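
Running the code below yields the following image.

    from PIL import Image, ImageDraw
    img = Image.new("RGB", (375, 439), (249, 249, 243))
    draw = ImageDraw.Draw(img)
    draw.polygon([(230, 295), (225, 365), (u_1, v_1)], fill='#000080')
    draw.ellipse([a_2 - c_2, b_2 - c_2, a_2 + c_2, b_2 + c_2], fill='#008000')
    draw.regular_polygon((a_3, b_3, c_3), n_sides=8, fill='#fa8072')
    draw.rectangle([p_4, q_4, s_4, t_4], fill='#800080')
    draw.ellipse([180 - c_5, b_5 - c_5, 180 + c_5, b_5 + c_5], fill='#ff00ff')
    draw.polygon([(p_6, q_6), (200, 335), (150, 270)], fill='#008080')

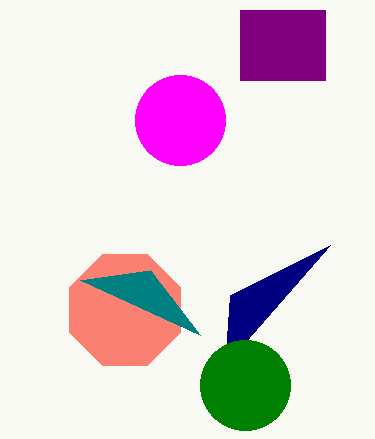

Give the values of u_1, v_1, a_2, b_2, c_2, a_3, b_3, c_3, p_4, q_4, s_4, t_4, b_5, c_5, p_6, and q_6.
u_1 = 330, v_1 = 245, a_2 = 245, b_2 = 385, c_2 = 45, a_3 = 125, b_3 = 310, c_3 = 60, p_4 = 240, q_4 = 10, s_4 = 325, t_4 = 80, b_5 = 120, c_5 = 45, p_6 = 80, q_6 = 280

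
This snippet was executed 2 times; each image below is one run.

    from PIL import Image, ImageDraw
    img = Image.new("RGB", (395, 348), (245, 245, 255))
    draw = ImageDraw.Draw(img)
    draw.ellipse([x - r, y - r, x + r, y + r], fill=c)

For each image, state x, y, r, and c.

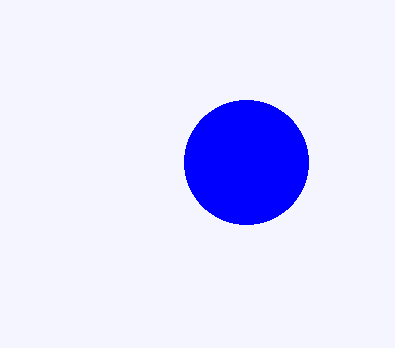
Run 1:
x = 246; y = 162; r = 62; c = 'blue'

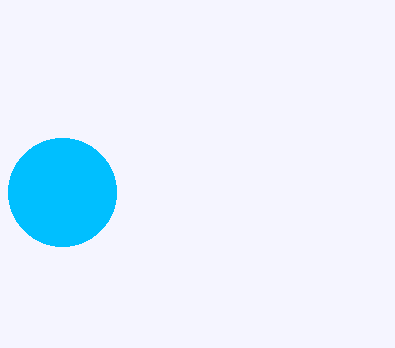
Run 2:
x = 62; y = 192; r = 54; c = 'deepskyblue'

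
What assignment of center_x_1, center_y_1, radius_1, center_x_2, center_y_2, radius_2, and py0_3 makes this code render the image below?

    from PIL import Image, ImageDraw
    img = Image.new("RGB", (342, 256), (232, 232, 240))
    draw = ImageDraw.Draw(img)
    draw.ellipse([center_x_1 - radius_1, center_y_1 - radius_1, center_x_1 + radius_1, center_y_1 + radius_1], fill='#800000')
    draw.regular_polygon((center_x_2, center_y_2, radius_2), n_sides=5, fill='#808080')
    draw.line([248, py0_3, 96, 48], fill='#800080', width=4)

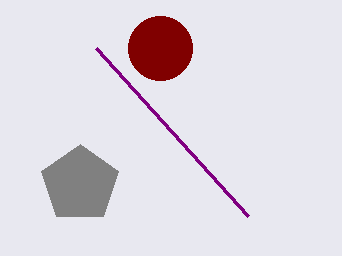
center_x_1 = 160
center_y_1 = 48
radius_1 = 32
center_x_2 = 80
center_y_2 = 184
radius_2 = 40
py0_3 = 216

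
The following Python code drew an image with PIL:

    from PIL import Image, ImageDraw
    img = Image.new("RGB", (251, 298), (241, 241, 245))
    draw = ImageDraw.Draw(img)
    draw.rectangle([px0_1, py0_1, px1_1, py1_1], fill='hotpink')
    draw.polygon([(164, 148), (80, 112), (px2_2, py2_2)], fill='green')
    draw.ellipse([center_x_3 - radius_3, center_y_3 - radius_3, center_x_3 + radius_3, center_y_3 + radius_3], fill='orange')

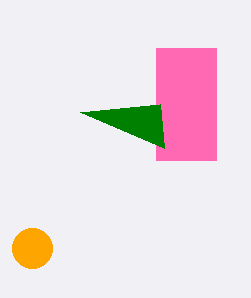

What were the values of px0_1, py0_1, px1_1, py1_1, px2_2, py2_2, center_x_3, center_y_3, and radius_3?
px0_1 = 156, py0_1 = 48, px1_1 = 216, py1_1 = 160, px2_2 = 160, py2_2 = 104, center_x_3 = 32, center_y_3 = 248, radius_3 = 20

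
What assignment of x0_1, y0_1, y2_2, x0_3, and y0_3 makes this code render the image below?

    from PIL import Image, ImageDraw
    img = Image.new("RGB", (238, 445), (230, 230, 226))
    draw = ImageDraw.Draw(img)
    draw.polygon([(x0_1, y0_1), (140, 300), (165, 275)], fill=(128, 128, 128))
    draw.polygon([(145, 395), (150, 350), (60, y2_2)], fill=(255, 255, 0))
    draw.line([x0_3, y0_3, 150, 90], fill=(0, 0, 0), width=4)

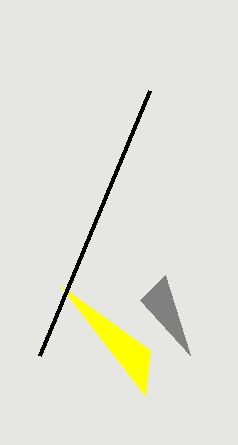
x0_1 = 190, y0_1 = 355, y2_2 = 285, x0_3 = 40, y0_3 = 355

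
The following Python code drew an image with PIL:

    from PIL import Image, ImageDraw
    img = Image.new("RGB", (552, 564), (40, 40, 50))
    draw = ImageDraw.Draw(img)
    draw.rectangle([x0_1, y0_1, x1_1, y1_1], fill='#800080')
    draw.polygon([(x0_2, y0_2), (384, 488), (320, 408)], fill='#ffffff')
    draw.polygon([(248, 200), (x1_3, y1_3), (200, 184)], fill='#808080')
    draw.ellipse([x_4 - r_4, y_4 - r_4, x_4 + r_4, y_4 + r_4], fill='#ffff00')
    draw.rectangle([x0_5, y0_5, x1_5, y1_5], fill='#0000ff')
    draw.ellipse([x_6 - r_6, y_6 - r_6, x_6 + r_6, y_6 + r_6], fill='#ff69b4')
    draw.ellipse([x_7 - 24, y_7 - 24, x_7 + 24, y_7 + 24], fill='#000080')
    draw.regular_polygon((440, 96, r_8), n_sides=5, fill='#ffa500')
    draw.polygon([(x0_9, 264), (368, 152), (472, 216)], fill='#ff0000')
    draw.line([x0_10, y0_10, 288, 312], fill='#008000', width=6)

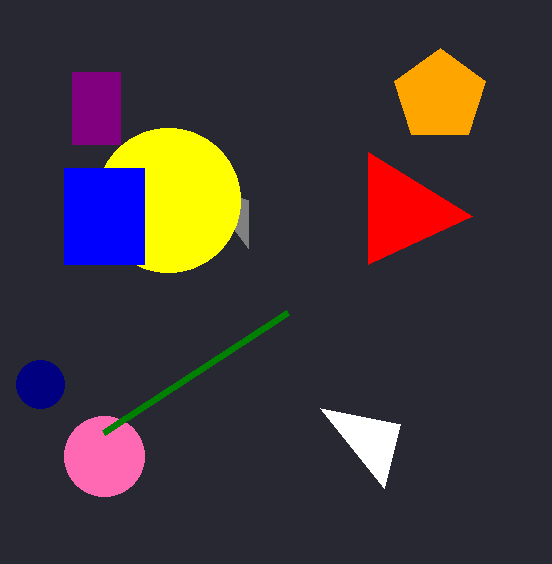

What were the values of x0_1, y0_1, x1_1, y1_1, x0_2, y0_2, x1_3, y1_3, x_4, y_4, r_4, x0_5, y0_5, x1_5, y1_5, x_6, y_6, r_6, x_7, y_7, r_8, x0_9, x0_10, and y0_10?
x0_1 = 72; y0_1 = 72; x1_1 = 120; y1_1 = 144; x0_2 = 400; y0_2 = 424; x1_3 = 248; y1_3 = 248; x_4 = 168; y_4 = 200; r_4 = 72; x0_5 = 64; y0_5 = 168; x1_5 = 144; y1_5 = 264; x_6 = 104; y_6 = 456; r_6 = 40; x_7 = 40; y_7 = 384; r_8 = 48; x0_9 = 368; x0_10 = 104; y0_10 = 432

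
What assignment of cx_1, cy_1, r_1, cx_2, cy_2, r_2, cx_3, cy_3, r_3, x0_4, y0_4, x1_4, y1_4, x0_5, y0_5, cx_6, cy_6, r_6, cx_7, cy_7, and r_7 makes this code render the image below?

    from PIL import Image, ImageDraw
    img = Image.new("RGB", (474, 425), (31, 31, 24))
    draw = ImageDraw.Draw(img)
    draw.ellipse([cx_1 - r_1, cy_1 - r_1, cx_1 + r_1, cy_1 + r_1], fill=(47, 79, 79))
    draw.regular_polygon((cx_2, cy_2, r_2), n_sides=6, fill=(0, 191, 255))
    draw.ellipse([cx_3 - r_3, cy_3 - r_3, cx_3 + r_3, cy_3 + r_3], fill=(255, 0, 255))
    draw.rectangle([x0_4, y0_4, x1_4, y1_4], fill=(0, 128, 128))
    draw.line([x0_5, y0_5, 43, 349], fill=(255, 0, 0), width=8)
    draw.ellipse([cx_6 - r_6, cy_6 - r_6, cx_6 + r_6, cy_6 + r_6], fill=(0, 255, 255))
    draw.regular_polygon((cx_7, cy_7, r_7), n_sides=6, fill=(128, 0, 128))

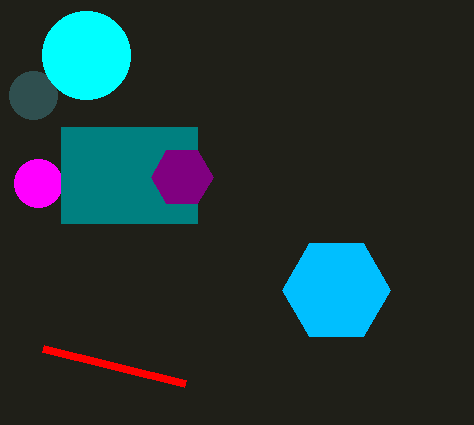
cx_1 = 33
cy_1 = 95
r_1 = 24
cx_2 = 336
cy_2 = 290
r_2 = 54
cx_3 = 38
cy_3 = 183
r_3 = 24
x0_4 = 61
y0_4 = 127
x1_4 = 197
y1_4 = 223
x0_5 = 185
y0_5 = 384
cx_6 = 86
cy_6 = 55
r_6 = 44
cx_7 = 182
cy_7 = 177
r_7 = 31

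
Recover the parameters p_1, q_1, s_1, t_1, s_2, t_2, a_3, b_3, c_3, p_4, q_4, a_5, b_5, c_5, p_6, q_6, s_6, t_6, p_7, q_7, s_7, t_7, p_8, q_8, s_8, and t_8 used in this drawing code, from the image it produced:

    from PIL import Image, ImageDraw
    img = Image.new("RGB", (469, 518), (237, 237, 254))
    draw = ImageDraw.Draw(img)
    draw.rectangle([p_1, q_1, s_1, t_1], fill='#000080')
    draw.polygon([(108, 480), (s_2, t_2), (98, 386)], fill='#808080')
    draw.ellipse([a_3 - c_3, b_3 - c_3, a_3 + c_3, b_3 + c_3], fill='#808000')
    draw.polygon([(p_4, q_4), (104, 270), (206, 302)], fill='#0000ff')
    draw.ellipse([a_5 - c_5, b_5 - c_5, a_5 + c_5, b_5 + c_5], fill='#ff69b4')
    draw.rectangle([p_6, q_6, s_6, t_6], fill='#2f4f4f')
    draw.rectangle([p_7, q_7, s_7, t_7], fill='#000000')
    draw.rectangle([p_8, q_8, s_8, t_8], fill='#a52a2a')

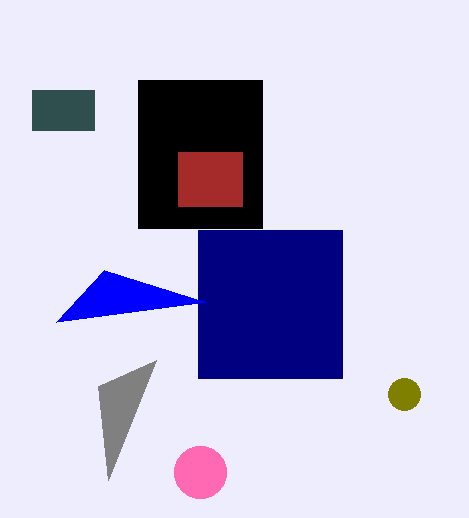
p_1 = 198; q_1 = 230; s_1 = 342; t_1 = 378; s_2 = 156; t_2 = 360; a_3 = 404; b_3 = 394; c_3 = 16; p_4 = 56; q_4 = 322; a_5 = 200; b_5 = 472; c_5 = 26; p_6 = 32; q_6 = 90; s_6 = 94; t_6 = 130; p_7 = 138; q_7 = 80; s_7 = 262; t_7 = 228; p_8 = 178; q_8 = 152; s_8 = 242; t_8 = 206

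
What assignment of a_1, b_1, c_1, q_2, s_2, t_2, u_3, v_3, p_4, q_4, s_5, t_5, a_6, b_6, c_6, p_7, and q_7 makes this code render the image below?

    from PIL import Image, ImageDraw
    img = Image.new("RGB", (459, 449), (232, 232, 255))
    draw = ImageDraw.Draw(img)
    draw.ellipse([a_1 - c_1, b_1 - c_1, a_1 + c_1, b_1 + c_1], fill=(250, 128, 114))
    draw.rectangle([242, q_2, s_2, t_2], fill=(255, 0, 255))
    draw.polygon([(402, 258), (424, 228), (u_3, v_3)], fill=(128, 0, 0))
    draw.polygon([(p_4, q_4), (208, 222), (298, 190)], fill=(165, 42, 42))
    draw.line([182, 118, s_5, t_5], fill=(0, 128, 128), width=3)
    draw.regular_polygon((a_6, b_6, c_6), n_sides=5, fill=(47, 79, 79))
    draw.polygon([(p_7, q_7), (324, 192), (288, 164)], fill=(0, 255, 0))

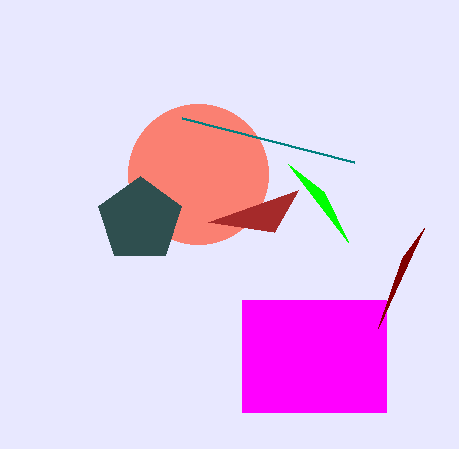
a_1 = 198; b_1 = 174; c_1 = 70; q_2 = 300; s_2 = 386; t_2 = 412; u_3 = 378; v_3 = 328; p_4 = 274; q_4 = 232; s_5 = 354; t_5 = 162; a_6 = 140; b_6 = 220; c_6 = 44; p_7 = 348; q_7 = 242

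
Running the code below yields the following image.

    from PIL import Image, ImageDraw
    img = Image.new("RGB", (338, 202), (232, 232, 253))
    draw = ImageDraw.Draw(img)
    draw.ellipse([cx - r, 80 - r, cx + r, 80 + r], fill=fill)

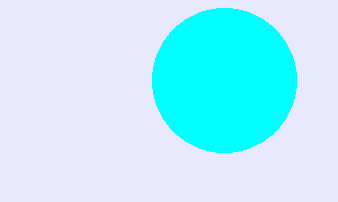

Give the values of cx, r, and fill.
cx = 224, r = 72, fill = 'cyan'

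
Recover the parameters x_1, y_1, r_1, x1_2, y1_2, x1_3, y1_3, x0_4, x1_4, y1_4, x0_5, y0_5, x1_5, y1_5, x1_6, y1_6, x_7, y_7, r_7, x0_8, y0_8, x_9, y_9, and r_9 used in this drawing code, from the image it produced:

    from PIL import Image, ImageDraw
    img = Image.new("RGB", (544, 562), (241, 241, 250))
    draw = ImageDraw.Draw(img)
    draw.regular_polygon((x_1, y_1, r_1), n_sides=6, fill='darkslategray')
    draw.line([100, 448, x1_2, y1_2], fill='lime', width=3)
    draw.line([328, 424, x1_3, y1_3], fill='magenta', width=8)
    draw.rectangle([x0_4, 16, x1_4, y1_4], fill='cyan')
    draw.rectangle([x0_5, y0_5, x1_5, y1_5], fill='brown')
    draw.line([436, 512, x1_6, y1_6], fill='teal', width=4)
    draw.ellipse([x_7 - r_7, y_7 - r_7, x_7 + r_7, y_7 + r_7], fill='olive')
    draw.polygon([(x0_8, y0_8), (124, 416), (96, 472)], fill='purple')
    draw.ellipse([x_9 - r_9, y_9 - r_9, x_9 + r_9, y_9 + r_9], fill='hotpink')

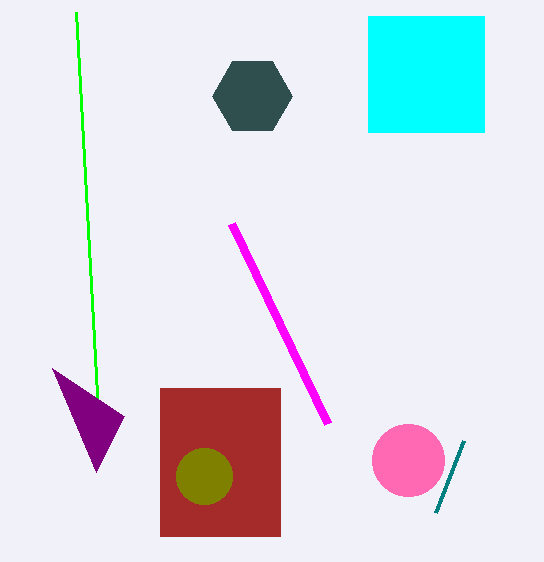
x_1 = 252, y_1 = 96, r_1 = 40, x1_2 = 76, y1_2 = 12, x1_3 = 232, y1_3 = 224, x0_4 = 368, x1_4 = 484, y1_4 = 132, x0_5 = 160, y0_5 = 388, x1_5 = 280, y1_5 = 536, x1_6 = 464, y1_6 = 440, x_7 = 204, y_7 = 476, r_7 = 28, x0_8 = 52, y0_8 = 368, x_9 = 408, y_9 = 460, r_9 = 36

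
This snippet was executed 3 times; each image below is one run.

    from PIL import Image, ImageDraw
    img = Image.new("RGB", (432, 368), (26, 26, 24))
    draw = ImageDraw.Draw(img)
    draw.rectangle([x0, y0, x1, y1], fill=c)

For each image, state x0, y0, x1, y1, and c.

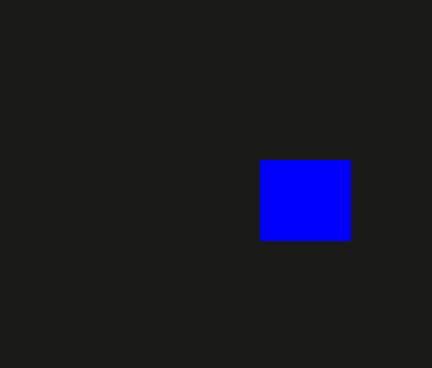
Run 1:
x0 = 260
y0 = 160
x1 = 350
y1 = 240
c = 'blue'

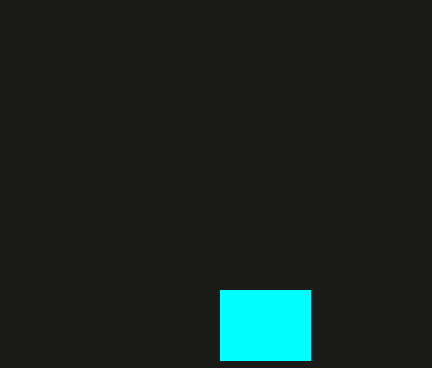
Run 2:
x0 = 220
y0 = 290
x1 = 310
y1 = 360
c = 'cyan'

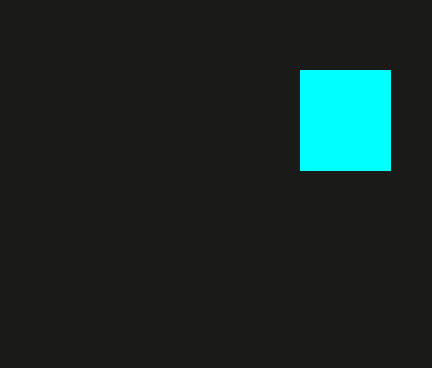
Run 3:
x0 = 300; y0 = 70; x1 = 390; y1 = 170; c = 'cyan'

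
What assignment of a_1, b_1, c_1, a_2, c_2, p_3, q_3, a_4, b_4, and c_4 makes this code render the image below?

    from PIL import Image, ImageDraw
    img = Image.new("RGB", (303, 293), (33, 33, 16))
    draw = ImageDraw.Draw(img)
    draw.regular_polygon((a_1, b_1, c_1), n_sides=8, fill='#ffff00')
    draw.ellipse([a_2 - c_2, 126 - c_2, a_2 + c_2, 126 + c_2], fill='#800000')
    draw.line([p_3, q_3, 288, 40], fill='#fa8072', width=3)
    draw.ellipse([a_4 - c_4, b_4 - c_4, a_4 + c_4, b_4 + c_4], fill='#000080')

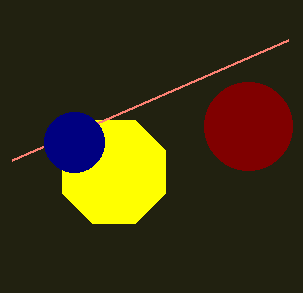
a_1 = 114; b_1 = 172; c_1 = 56; a_2 = 248; c_2 = 44; p_3 = 12; q_3 = 160; a_4 = 74; b_4 = 142; c_4 = 30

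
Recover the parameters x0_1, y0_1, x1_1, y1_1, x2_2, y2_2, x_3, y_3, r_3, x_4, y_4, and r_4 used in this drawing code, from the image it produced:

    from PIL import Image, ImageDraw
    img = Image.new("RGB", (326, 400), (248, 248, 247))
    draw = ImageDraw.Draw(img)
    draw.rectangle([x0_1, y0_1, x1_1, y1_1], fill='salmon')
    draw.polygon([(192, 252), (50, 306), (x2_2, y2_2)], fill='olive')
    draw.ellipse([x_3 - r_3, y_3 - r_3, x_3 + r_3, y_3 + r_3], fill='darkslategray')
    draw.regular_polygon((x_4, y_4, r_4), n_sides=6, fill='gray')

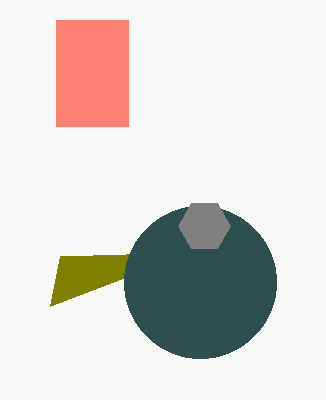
x0_1 = 56
y0_1 = 20
x1_1 = 128
y1_1 = 126
x2_2 = 60
y2_2 = 256
x_3 = 200
y_3 = 282
r_3 = 76
x_4 = 204
y_4 = 226
r_4 = 26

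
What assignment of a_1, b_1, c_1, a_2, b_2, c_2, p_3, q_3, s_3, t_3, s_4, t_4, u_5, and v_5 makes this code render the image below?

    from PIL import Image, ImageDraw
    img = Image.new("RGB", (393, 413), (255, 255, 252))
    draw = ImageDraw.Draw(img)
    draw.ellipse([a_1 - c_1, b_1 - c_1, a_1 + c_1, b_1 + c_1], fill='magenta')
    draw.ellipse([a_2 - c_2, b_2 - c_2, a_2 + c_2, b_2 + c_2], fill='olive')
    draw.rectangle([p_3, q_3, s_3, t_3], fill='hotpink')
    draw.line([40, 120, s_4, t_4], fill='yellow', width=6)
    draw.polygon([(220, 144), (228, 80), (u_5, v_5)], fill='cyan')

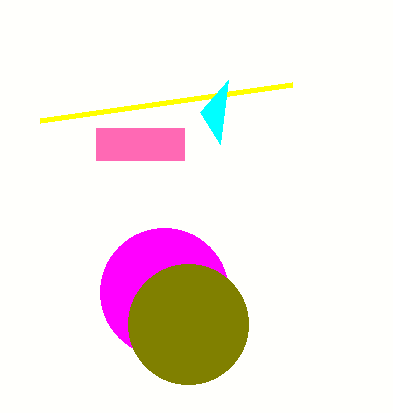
a_1 = 164; b_1 = 292; c_1 = 64; a_2 = 188; b_2 = 324; c_2 = 60; p_3 = 96; q_3 = 128; s_3 = 184; t_3 = 160; s_4 = 292; t_4 = 84; u_5 = 200; v_5 = 112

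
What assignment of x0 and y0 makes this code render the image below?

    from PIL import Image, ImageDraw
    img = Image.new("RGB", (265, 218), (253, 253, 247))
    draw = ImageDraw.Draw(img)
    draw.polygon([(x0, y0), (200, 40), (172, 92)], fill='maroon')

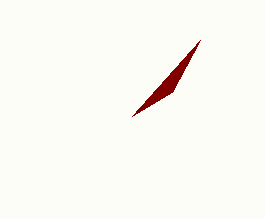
x0 = 132, y0 = 116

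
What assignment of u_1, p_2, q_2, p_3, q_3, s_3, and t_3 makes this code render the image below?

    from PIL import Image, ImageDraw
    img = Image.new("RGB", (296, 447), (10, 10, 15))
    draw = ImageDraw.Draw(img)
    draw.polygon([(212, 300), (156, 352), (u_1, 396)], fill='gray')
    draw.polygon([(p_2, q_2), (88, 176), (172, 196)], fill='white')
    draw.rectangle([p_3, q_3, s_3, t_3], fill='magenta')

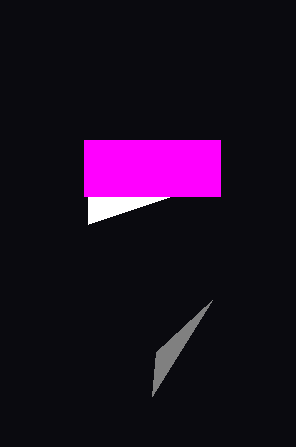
u_1 = 152; p_2 = 88; q_2 = 224; p_3 = 84; q_3 = 140; s_3 = 220; t_3 = 196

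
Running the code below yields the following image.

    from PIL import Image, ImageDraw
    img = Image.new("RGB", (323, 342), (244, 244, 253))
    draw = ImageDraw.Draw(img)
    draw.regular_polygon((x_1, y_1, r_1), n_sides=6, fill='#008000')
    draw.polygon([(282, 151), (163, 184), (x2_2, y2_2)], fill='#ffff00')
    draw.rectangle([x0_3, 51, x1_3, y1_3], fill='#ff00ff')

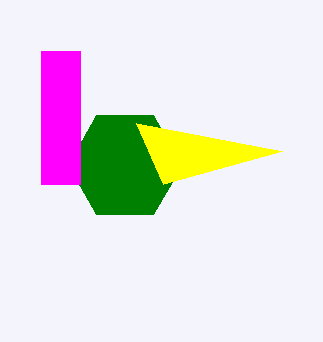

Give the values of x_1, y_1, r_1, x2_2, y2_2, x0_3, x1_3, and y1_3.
x_1 = 125
y_1 = 165
r_1 = 57
x2_2 = 136
y2_2 = 123
x0_3 = 41
x1_3 = 80
y1_3 = 184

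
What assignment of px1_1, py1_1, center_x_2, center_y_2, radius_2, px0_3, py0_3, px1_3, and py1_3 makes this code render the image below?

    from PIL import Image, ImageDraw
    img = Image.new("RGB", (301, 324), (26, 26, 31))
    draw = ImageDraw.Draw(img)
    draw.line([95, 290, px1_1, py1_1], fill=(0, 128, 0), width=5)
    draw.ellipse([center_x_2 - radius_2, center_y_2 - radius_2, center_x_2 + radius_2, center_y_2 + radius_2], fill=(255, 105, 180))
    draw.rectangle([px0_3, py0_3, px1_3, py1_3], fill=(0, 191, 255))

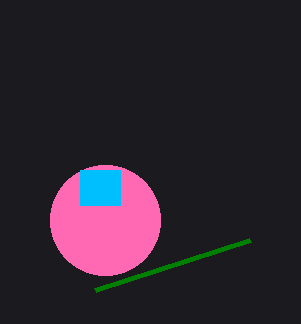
px1_1 = 250; py1_1 = 240; center_x_2 = 105; center_y_2 = 220; radius_2 = 55; px0_3 = 80; py0_3 = 170; px1_3 = 120; py1_3 = 205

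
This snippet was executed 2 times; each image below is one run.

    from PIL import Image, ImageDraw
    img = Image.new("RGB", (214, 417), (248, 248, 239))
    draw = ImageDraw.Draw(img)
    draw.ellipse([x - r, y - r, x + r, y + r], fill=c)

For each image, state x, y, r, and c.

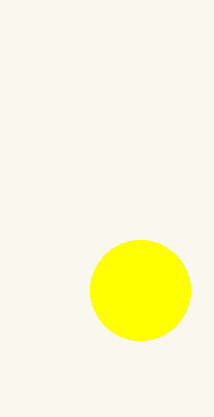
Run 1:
x = 140, y = 290, r = 50, c = 'yellow'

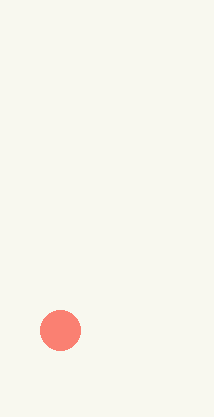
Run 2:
x = 60, y = 330, r = 20, c = 'salmon'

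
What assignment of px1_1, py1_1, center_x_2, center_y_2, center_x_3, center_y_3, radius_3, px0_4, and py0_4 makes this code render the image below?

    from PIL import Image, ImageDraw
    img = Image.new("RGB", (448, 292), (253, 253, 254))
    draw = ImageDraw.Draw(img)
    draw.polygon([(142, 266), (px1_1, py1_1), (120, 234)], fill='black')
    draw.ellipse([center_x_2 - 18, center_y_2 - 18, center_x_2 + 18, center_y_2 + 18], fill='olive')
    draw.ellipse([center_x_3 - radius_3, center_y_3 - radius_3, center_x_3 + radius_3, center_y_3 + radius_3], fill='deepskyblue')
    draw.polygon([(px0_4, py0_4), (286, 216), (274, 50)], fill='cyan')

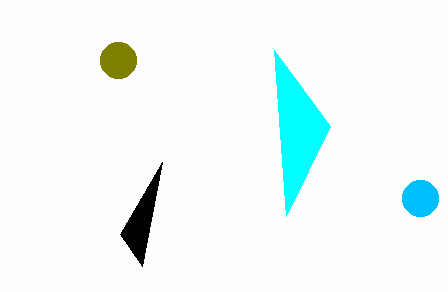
px1_1 = 162, py1_1 = 162, center_x_2 = 118, center_y_2 = 60, center_x_3 = 420, center_y_3 = 198, radius_3 = 18, px0_4 = 330, py0_4 = 126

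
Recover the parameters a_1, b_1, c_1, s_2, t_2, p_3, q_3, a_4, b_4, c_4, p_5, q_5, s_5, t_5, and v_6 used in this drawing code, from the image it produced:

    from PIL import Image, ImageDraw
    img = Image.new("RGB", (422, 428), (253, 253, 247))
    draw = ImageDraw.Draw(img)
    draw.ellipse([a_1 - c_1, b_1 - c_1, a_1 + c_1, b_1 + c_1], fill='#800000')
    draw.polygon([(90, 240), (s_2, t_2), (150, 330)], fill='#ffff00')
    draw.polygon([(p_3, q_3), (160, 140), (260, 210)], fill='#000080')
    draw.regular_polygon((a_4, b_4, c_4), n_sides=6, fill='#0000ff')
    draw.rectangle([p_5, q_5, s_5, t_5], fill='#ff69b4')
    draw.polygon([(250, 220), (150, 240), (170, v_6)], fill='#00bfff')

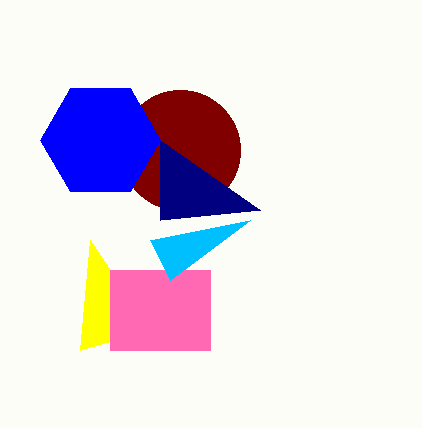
a_1 = 180
b_1 = 150
c_1 = 60
s_2 = 80
t_2 = 350
p_3 = 160
q_3 = 220
a_4 = 100
b_4 = 140
c_4 = 60
p_5 = 110
q_5 = 270
s_5 = 210
t_5 = 350
v_6 = 280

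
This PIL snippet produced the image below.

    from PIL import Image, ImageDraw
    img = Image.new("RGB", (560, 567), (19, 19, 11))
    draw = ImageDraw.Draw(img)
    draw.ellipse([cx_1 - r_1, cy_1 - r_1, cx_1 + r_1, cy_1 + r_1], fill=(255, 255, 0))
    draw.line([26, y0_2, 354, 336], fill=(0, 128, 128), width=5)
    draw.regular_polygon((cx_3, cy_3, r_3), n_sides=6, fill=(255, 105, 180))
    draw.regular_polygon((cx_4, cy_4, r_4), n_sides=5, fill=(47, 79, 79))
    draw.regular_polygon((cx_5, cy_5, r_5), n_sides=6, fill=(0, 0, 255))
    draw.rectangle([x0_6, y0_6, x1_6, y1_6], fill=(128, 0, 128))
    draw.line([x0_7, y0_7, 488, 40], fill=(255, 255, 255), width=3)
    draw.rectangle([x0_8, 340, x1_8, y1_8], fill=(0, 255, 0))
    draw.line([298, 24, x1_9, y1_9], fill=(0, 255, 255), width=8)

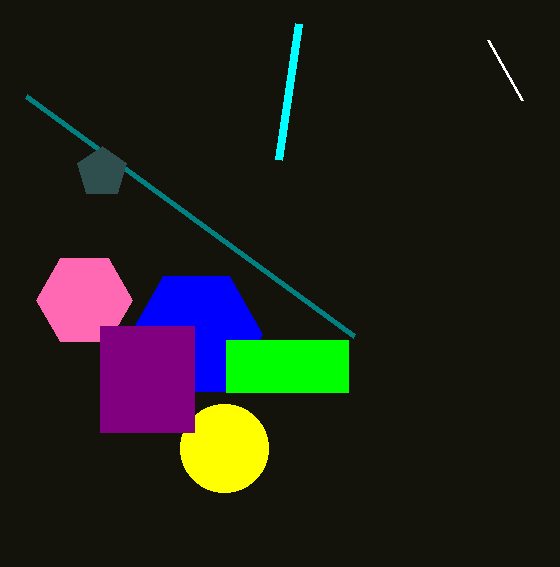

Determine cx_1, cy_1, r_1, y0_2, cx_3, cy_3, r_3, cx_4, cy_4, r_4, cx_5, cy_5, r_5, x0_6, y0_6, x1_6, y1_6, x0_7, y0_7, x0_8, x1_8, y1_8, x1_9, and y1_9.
cx_1 = 224; cy_1 = 448; r_1 = 44; y0_2 = 96; cx_3 = 84; cy_3 = 300; r_3 = 48; cx_4 = 102; cy_4 = 172; r_4 = 26; cx_5 = 196; cy_5 = 334; r_5 = 66; x0_6 = 100; y0_6 = 326; x1_6 = 194; y1_6 = 432; x0_7 = 522; y0_7 = 100; x0_8 = 226; x1_8 = 348; y1_8 = 392; x1_9 = 278; y1_9 = 160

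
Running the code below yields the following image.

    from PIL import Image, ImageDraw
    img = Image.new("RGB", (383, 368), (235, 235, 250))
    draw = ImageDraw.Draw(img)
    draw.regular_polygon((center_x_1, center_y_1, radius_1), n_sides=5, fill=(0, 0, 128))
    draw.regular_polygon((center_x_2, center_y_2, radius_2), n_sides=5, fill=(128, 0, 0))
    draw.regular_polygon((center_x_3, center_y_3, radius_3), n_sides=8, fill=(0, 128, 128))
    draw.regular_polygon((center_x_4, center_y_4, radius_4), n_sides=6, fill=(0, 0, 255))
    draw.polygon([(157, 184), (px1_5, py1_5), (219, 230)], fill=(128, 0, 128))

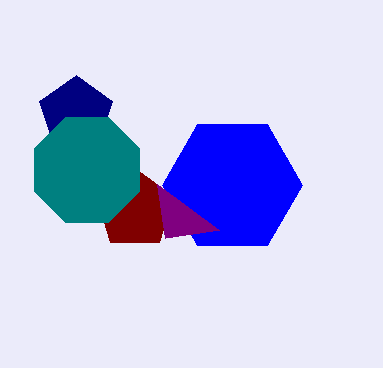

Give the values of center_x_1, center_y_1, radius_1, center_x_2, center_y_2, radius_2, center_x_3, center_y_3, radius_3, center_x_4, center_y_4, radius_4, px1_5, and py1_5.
center_x_1 = 76, center_y_1 = 113, radius_1 = 38, center_x_2 = 135, center_y_2 = 209, radius_2 = 41, center_x_3 = 87, center_y_3 = 170, radius_3 = 57, center_x_4 = 232, center_y_4 = 185, radius_4 = 70, px1_5 = 165, py1_5 = 238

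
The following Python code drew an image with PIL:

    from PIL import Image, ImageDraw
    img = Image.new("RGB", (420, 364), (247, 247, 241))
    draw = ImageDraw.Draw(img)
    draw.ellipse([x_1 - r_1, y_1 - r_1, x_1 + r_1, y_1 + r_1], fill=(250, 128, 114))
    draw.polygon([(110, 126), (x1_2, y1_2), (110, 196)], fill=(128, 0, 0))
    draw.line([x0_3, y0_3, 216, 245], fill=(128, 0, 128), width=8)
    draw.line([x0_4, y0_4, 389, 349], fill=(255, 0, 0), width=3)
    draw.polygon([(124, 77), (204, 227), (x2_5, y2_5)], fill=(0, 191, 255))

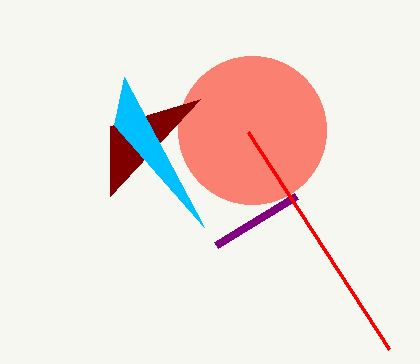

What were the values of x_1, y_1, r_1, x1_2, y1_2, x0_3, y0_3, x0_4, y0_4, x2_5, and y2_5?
x_1 = 252, y_1 = 130, r_1 = 74, x1_2 = 200, y1_2 = 99, x0_3 = 296, y0_3 = 196, x0_4 = 248, y0_4 = 132, x2_5 = 114, y2_5 = 125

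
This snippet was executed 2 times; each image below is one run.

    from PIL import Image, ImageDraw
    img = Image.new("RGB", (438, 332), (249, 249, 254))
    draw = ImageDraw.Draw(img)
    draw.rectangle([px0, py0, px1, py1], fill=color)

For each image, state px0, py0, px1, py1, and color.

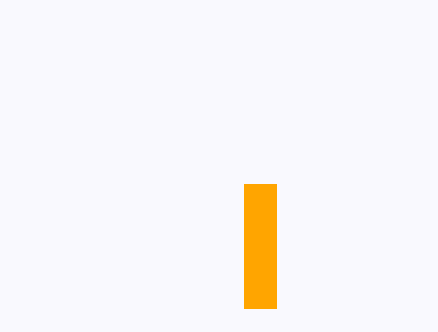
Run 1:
px0 = 244; py0 = 184; px1 = 276; py1 = 308; color = 'orange'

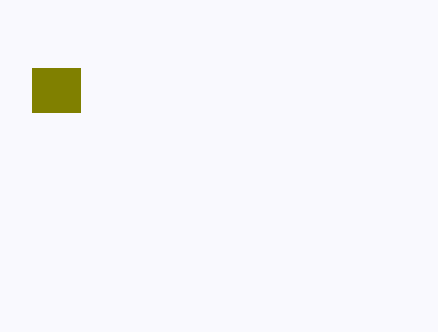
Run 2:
px0 = 32; py0 = 68; px1 = 80; py1 = 112; color = 'olive'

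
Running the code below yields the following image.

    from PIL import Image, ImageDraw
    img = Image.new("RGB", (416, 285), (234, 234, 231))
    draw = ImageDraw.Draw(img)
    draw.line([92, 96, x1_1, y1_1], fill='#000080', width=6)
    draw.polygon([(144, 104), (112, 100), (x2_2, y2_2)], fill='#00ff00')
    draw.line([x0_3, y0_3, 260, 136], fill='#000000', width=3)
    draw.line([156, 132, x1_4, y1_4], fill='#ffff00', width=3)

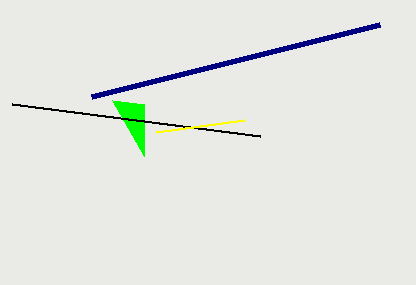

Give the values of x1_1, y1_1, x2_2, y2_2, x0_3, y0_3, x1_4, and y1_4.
x1_1 = 380
y1_1 = 24
x2_2 = 144
y2_2 = 156
x0_3 = 12
y0_3 = 104
x1_4 = 244
y1_4 = 120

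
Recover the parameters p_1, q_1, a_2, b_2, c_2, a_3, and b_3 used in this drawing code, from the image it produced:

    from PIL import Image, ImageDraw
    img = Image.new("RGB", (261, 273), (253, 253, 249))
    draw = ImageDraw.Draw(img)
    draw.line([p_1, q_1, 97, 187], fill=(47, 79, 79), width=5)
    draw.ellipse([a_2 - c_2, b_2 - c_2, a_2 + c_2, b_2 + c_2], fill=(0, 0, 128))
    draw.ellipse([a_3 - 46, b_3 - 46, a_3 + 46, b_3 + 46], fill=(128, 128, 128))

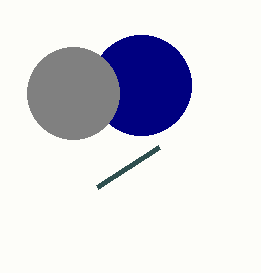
p_1 = 159
q_1 = 147
a_2 = 141
b_2 = 85
c_2 = 50
a_3 = 73
b_3 = 93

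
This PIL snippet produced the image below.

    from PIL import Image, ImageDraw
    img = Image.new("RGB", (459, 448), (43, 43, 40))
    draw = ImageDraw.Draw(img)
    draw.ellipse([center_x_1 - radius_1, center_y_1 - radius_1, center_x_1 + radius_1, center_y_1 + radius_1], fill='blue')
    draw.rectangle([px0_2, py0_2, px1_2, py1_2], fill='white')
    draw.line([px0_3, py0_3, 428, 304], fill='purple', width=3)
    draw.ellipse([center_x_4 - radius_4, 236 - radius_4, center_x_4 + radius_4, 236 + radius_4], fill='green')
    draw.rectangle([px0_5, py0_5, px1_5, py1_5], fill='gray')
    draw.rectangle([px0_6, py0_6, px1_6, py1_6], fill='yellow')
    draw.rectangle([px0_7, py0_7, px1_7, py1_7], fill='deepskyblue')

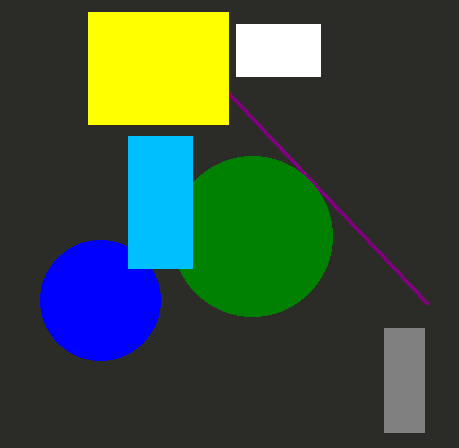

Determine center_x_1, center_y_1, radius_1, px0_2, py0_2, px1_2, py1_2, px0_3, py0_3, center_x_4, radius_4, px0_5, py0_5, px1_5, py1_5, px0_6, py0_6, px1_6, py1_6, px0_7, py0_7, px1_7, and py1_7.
center_x_1 = 100, center_y_1 = 300, radius_1 = 60, px0_2 = 236, py0_2 = 24, px1_2 = 320, py1_2 = 76, px0_3 = 152, py0_3 = 12, center_x_4 = 252, radius_4 = 80, px0_5 = 384, py0_5 = 328, px1_5 = 424, py1_5 = 432, px0_6 = 88, py0_6 = 12, px1_6 = 228, py1_6 = 124, px0_7 = 128, py0_7 = 136, px1_7 = 192, py1_7 = 268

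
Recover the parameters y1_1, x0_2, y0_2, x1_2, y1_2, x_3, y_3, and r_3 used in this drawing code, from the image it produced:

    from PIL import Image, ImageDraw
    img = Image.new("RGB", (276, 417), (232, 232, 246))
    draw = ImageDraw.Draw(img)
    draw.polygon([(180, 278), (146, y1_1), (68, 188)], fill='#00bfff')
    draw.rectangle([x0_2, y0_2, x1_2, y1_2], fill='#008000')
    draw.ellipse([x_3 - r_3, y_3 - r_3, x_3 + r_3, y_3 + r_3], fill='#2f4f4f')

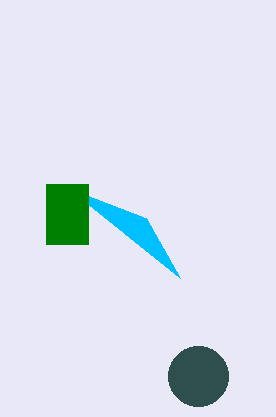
y1_1 = 218, x0_2 = 46, y0_2 = 184, x1_2 = 88, y1_2 = 244, x_3 = 198, y_3 = 376, r_3 = 30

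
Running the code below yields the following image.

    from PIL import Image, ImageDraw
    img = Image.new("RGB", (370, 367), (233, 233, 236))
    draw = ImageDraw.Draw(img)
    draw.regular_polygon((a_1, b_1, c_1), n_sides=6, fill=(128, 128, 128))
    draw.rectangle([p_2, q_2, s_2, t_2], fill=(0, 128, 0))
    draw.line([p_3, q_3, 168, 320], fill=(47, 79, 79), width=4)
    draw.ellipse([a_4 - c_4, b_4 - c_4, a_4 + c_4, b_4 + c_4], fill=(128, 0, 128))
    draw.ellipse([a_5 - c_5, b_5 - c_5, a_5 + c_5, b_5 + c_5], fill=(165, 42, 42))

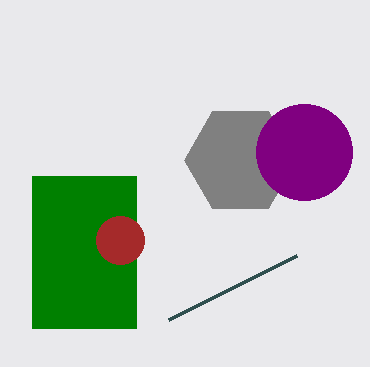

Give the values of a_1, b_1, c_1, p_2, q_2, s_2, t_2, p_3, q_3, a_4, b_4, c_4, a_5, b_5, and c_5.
a_1 = 240, b_1 = 160, c_1 = 56, p_2 = 32, q_2 = 176, s_2 = 136, t_2 = 328, p_3 = 296, q_3 = 256, a_4 = 304, b_4 = 152, c_4 = 48, a_5 = 120, b_5 = 240, c_5 = 24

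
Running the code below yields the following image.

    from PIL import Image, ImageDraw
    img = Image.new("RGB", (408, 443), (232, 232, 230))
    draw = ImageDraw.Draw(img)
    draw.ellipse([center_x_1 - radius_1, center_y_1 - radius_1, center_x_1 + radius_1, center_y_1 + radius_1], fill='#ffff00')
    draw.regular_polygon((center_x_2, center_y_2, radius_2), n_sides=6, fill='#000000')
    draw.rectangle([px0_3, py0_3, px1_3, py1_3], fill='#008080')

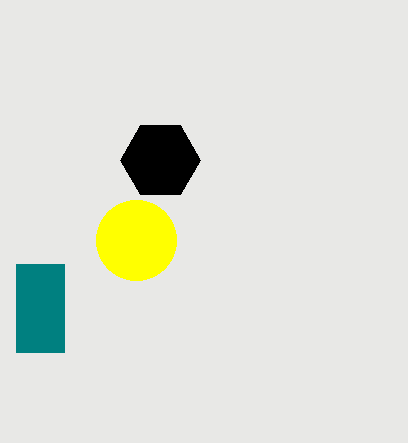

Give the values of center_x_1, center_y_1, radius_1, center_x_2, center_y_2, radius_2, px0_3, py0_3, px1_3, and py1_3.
center_x_1 = 136; center_y_1 = 240; radius_1 = 40; center_x_2 = 160; center_y_2 = 160; radius_2 = 40; px0_3 = 16; py0_3 = 264; px1_3 = 64; py1_3 = 352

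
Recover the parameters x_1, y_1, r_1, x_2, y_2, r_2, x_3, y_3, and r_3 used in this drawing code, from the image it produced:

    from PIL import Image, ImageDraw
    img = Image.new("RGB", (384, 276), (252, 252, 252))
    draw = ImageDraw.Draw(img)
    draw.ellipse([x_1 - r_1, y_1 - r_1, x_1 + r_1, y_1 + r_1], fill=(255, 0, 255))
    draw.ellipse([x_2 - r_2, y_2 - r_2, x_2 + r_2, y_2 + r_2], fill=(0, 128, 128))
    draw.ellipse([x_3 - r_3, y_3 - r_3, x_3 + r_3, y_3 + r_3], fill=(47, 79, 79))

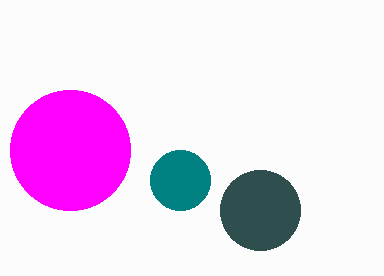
x_1 = 70, y_1 = 150, r_1 = 60, x_2 = 180, y_2 = 180, r_2 = 30, x_3 = 260, y_3 = 210, r_3 = 40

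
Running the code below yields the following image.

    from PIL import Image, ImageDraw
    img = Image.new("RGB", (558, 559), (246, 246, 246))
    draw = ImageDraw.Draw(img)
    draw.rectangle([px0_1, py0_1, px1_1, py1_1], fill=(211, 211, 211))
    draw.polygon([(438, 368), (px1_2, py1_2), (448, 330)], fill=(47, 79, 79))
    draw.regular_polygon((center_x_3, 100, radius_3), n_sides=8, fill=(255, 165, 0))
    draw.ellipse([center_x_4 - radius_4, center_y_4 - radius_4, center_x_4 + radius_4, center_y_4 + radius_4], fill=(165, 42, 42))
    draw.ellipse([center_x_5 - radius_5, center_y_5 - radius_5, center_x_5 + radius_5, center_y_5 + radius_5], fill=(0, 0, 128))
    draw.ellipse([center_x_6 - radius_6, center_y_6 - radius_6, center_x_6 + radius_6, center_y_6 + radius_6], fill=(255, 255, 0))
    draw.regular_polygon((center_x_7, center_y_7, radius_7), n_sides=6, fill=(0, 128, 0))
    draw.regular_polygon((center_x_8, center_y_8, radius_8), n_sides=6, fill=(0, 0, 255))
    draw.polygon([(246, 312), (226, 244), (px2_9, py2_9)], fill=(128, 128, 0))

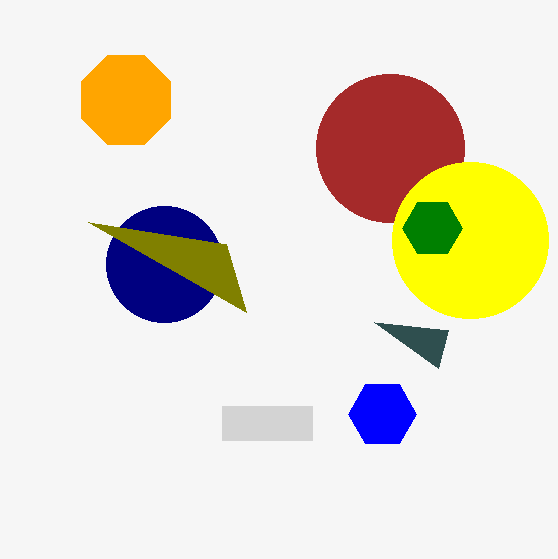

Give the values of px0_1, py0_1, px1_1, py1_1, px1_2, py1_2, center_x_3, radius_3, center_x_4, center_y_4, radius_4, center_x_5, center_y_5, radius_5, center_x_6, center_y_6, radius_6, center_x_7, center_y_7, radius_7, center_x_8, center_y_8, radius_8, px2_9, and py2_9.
px0_1 = 222; py0_1 = 406; px1_1 = 312; py1_1 = 440; px1_2 = 374; py1_2 = 322; center_x_3 = 126; radius_3 = 48; center_x_4 = 390; center_y_4 = 148; radius_4 = 74; center_x_5 = 164; center_y_5 = 264; radius_5 = 58; center_x_6 = 470; center_y_6 = 240; radius_6 = 78; center_x_7 = 432; center_y_7 = 228; radius_7 = 30; center_x_8 = 382; center_y_8 = 414; radius_8 = 34; px2_9 = 88; py2_9 = 222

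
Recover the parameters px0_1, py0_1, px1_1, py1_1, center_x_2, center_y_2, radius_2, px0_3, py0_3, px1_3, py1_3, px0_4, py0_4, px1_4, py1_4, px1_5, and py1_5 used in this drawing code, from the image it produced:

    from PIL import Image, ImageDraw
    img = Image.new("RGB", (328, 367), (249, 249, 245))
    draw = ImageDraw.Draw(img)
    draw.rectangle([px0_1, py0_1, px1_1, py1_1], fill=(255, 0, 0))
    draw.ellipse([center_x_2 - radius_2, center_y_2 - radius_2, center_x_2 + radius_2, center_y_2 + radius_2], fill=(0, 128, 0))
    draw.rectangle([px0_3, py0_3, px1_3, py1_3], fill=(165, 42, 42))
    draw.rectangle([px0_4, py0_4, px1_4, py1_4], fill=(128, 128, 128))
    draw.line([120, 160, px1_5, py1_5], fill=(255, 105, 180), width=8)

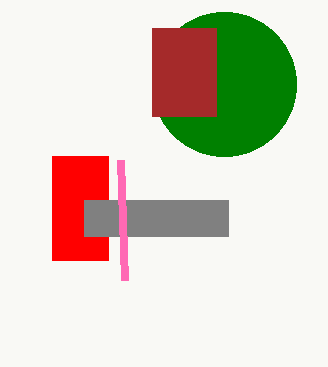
px0_1 = 52; py0_1 = 156; px1_1 = 108; py1_1 = 260; center_x_2 = 224; center_y_2 = 84; radius_2 = 72; px0_3 = 152; py0_3 = 28; px1_3 = 216; py1_3 = 116; px0_4 = 84; py0_4 = 200; px1_4 = 228; py1_4 = 236; px1_5 = 124; py1_5 = 280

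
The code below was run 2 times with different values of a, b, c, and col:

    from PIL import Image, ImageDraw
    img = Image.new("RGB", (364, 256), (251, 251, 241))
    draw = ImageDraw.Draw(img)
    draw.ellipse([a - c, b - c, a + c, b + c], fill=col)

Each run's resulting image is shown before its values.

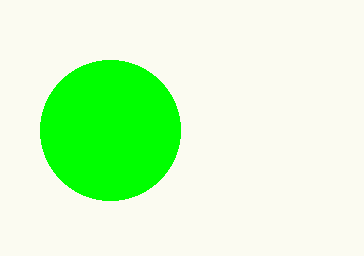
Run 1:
a = 110, b = 130, c = 70, col = 'lime'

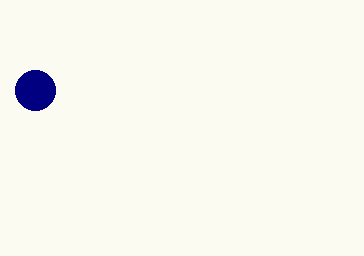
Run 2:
a = 35; b = 90; c = 20; col = 'navy'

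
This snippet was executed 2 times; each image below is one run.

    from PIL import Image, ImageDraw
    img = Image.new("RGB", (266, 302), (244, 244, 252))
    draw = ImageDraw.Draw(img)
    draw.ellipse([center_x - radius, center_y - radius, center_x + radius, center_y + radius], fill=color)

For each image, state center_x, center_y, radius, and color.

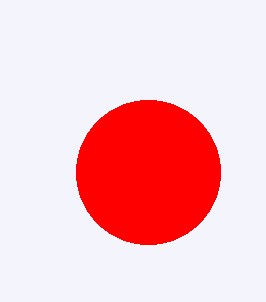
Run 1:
center_x = 148
center_y = 172
radius = 72
color = 'red'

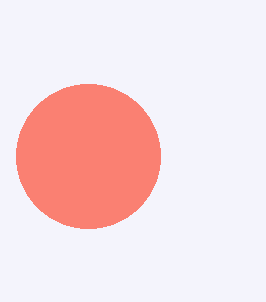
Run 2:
center_x = 88; center_y = 156; radius = 72; color = 'salmon'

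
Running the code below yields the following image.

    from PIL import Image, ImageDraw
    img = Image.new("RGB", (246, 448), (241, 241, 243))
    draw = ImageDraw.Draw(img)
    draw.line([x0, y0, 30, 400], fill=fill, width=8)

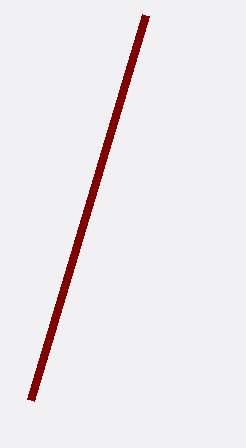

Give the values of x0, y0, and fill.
x0 = 145
y0 = 15
fill = 'maroon'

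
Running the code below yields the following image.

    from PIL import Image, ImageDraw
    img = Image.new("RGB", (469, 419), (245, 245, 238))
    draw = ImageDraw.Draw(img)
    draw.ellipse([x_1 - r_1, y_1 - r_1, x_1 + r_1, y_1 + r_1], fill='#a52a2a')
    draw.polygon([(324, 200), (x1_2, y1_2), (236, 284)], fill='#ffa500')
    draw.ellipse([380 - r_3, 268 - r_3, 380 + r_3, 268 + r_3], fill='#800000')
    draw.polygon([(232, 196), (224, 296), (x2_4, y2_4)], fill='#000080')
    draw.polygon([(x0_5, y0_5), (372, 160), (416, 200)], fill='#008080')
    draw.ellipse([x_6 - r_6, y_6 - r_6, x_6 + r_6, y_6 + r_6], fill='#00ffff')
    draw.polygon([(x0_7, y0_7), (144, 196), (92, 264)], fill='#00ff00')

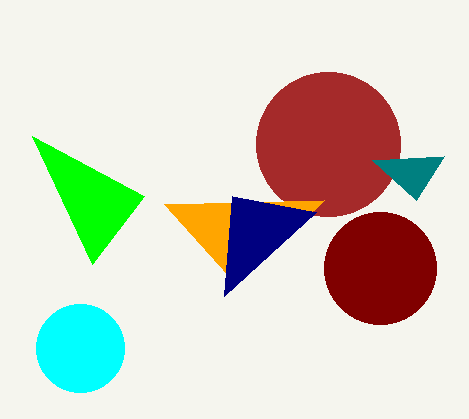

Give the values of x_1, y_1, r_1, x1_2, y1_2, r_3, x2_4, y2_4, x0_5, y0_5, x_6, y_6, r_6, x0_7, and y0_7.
x_1 = 328
y_1 = 144
r_1 = 72
x1_2 = 164
y1_2 = 204
r_3 = 56
x2_4 = 316
y2_4 = 212
x0_5 = 444
y0_5 = 156
x_6 = 80
y_6 = 348
r_6 = 44
x0_7 = 32
y0_7 = 136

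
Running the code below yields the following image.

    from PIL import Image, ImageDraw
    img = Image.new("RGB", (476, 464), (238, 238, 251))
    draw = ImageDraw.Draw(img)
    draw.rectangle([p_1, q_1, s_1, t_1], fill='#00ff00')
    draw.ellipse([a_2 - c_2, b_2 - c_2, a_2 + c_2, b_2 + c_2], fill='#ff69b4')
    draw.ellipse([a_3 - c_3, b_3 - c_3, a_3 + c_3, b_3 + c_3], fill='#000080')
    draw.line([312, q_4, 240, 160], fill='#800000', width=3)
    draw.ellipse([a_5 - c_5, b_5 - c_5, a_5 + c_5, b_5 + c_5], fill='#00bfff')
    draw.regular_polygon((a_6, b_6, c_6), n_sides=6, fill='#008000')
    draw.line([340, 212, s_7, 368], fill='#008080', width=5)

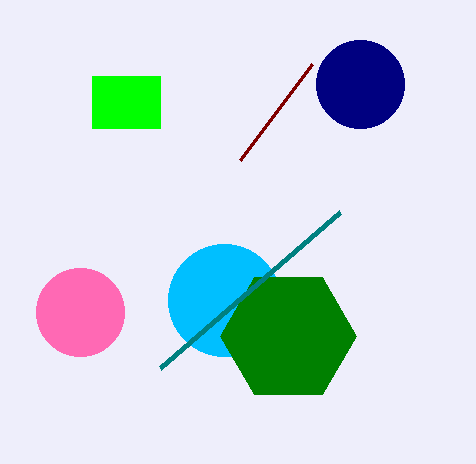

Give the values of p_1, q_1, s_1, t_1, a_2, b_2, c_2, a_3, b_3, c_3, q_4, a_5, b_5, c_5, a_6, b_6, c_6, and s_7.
p_1 = 92
q_1 = 76
s_1 = 160
t_1 = 128
a_2 = 80
b_2 = 312
c_2 = 44
a_3 = 360
b_3 = 84
c_3 = 44
q_4 = 64
a_5 = 224
b_5 = 300
c_5 = 56
a_6 = 288
b_6 = 336
c_6 = 68
s_7 = 160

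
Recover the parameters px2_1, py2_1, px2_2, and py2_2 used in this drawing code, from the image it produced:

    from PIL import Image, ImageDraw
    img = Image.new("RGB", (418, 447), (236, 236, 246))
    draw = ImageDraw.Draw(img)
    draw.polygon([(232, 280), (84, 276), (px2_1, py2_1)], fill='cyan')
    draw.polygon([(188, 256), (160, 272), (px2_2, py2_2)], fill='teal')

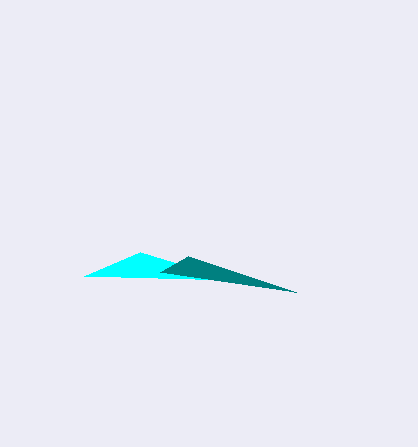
px2_1 = 140, py2_1 = 252, px2_2 = 296, py2_2 = 292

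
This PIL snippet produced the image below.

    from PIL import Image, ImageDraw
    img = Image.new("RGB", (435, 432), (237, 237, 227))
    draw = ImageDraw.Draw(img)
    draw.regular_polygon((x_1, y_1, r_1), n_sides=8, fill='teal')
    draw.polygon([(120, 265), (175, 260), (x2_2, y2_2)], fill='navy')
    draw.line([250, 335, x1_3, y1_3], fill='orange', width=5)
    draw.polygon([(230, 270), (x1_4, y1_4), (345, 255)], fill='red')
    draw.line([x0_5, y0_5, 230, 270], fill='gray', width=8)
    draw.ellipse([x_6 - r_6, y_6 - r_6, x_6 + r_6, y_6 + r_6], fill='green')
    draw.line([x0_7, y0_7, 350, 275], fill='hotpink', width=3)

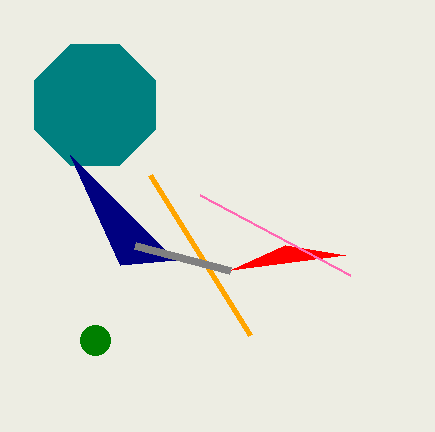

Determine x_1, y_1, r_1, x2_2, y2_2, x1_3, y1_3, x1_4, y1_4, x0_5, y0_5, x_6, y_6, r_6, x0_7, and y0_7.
x_1 = 95
y_1 = 105
r_1 = 65
x2_2 = 70
y2_2 = 155
x1_3 = 150
y1_3 = 175
x1_4 = 285
y1_4 = 245
x0_5 = 135
y0_5 = 245
x_6 = 95
y_6 = 340
r_6 = 15
x0_7 = 200
y0_7 = 195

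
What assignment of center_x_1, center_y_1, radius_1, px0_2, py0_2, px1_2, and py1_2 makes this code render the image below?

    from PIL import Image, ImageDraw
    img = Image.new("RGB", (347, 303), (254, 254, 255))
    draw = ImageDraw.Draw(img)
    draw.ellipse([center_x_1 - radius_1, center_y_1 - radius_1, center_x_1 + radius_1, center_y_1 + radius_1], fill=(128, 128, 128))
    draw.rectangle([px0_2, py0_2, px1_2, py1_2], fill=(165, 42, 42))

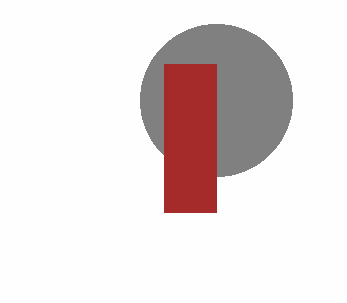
center_x_1 = 216
center_y_1 = 100
radius_1 = 76
px0_2 = 164
py0_2 = 64
px1_2 = 216
py1_2 = 212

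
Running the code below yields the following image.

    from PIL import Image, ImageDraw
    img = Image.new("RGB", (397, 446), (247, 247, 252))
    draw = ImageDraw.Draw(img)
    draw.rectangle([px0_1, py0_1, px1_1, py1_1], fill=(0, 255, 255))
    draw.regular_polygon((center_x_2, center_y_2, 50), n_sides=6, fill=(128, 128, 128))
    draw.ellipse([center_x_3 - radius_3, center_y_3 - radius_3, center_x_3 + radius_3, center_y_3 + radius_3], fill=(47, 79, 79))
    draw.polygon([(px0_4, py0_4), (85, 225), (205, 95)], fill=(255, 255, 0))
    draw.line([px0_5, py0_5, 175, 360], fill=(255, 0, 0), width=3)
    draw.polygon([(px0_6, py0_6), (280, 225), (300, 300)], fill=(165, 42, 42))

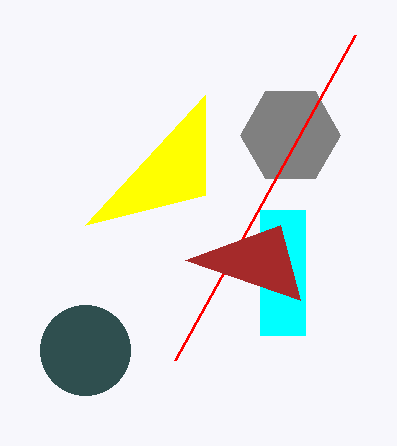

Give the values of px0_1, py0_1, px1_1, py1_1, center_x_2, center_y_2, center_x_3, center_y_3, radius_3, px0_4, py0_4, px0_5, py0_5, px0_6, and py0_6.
px0_1 = 260, py0_1 = 210, px1_1 = 305, py1_1 = 335, center_x_2 = 290, center_y_2 = 135, center_x_3 = 85, center_y_3 = 350, radius_3 = 45, px0_4 = 205, py0_4 = 195, px0_5 = 355, py0_5 = 35, px0_6 = 185, py0_6 = 260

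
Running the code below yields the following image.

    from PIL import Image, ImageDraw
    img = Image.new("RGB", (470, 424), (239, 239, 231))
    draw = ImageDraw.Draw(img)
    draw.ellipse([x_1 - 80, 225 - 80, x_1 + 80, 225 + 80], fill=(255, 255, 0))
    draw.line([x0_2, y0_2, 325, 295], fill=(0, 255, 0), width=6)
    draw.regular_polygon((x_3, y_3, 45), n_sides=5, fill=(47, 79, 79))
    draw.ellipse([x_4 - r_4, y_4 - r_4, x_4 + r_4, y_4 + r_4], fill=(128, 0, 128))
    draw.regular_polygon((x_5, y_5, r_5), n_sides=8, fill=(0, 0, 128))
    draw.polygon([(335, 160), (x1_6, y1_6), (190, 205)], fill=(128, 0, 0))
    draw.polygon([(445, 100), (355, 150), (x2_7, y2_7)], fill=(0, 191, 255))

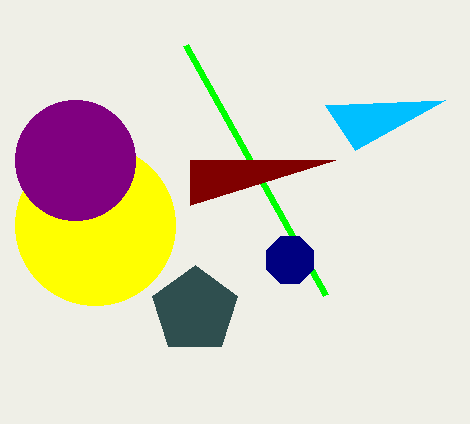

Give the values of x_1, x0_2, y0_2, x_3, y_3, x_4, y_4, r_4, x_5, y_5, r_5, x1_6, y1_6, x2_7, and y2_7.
x_1 = 95; x0_2 = 185; y0_2 = 45; x_3 = 195; y_3 = 310; x_4 = 75; y_4 = 160; r_4 = 60; x_5 = 290; y_5 = 260; r_5 = 25; x1_6 = 190; y1_6 = 160; x2_7 = 325; y2_7 = 105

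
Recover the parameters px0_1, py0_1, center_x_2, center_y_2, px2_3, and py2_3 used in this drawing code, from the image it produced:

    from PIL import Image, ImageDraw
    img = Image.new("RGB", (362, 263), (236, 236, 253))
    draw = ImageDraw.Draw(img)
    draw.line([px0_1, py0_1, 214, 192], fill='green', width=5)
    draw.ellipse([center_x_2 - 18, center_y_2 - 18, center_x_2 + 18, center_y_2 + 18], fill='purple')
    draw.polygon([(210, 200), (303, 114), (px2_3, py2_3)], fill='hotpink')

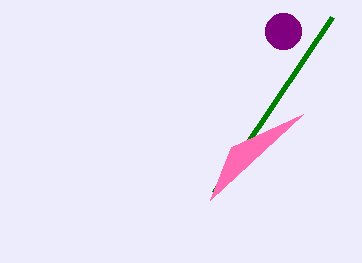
px0_1 = 332
py0_1 = 17
center_x_2 = 283
center_y_2 = 31
px2_3 = 231
py2_3 = 147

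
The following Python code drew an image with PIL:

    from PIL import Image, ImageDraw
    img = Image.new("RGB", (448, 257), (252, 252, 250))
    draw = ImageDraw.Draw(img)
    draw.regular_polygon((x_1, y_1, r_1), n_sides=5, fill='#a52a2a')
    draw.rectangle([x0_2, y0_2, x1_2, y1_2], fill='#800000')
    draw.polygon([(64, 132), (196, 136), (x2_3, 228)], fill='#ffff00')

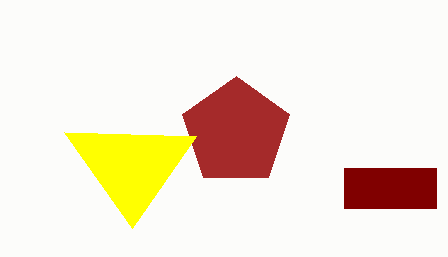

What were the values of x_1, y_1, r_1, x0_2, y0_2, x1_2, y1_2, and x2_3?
x_1 = 236; y_1 = 132; r_1 = 56; x0_2 = 344; y0_2 = 168; x1_2 = 436; y1_2 = 208; x2_3 = 132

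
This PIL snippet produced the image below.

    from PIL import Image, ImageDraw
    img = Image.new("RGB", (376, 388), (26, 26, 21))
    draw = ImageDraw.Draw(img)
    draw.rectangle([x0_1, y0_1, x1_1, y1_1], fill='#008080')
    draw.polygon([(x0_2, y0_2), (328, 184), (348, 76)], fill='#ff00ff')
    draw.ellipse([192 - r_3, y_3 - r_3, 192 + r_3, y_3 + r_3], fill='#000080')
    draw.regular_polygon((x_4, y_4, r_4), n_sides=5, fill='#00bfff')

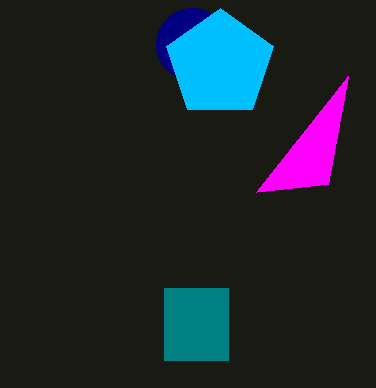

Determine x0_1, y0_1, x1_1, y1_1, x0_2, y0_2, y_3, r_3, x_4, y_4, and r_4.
x0_1 = 164
y0_1 = 288
x1_1 = 228
y1_1 = 360
x0_2 = 256
y0_2 = 192
y_3 = 44
r_3 = 36
x_4 = 220
y_4 = 64
r_4 = 56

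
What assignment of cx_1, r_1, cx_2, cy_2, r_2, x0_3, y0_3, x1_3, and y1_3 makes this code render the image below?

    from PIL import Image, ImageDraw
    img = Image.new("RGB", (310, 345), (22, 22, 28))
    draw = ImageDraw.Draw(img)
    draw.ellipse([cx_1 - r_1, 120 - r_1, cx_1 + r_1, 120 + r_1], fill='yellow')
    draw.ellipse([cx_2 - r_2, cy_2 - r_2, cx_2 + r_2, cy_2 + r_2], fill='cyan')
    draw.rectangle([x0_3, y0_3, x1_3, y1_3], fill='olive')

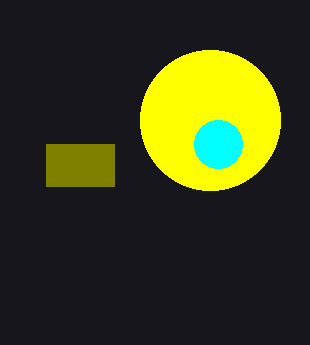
cx_1 = 210, r_1 = 70, cx_2 = 218, cy_2 = 144, r_2 = 24, x0_3 = 46, y0_3 = 144, x1_3 = 114, y1_3 = 186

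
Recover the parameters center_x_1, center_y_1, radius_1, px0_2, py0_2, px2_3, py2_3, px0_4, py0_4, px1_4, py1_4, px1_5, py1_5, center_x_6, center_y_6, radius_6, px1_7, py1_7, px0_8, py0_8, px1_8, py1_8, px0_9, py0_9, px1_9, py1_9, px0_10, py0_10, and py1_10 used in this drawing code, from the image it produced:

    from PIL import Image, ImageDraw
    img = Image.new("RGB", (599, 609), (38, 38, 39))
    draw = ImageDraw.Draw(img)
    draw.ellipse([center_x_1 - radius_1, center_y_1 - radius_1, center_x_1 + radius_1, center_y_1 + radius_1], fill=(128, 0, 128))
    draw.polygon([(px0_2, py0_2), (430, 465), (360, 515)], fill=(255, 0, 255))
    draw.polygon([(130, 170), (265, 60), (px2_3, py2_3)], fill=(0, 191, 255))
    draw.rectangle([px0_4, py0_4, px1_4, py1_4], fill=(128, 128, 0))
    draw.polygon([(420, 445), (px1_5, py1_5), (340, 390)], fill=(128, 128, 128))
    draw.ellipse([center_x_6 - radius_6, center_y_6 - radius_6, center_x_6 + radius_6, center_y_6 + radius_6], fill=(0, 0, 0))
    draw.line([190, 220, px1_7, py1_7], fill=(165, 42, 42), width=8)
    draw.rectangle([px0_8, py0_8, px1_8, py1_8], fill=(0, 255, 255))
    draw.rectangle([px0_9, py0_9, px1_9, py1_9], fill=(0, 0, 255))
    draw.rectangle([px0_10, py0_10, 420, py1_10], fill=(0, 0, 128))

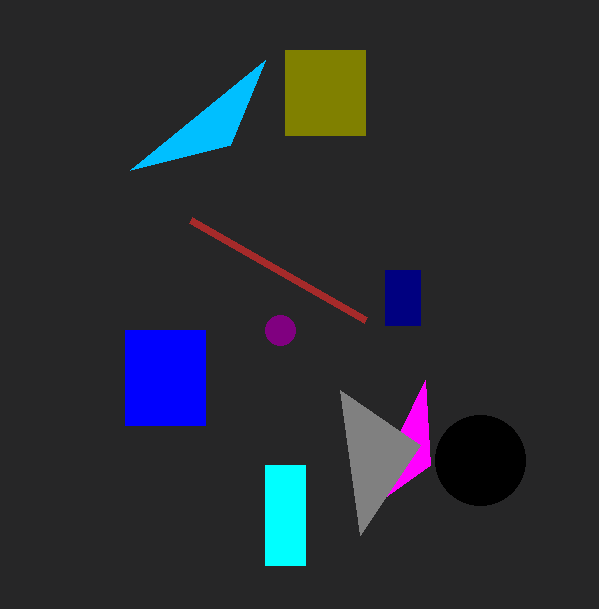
center_x_1 = 280, center_y_1 = 330, radius_1 = 15, px0_2 = 425, py0_2 = 380, px2_3 = 230, py2_3 = 145, px0_4 = 285, py0_4 = 50, px1_4 = 365, py1_4 = 135, px1_5 = 360, py1_5 = 535, center_x_6 = 480, center_y_6 = 460, radius_6 = 45, px1_7 = 365, py1_7 = 320, px0_8 = 265, py0_8 = 465, px1_8 = 305, py1_8 = 565, px0_9 = 125, py0_9 = 330, px1_9 = 205, py1_9 = 425, px0_10 = 385, py0_10 = 270, py1_10 = 325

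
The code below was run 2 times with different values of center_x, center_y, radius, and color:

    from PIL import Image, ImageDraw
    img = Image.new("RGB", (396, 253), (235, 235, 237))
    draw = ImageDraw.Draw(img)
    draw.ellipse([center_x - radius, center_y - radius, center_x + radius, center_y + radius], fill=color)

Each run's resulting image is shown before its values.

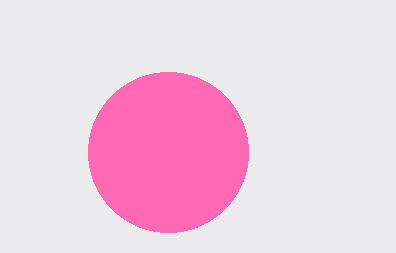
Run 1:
center_x = 168; center_y = 152; radius = 80; color = 'hotpink'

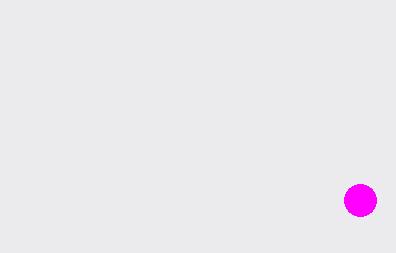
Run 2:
center_x = 360; center_y = 200; radius = 16; color = 'magenta'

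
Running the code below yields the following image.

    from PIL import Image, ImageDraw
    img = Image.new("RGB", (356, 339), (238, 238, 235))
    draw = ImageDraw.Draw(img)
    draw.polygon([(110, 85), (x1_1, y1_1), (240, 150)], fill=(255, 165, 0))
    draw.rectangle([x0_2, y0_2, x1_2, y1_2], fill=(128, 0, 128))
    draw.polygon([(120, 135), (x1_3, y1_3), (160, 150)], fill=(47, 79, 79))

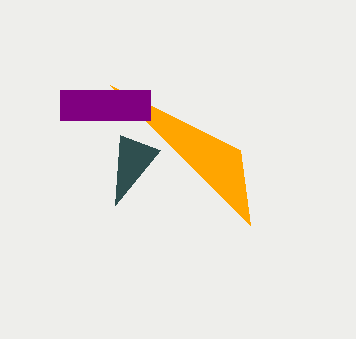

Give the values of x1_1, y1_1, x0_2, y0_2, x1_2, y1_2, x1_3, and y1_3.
x1_1 = 250, y1_1 = 225, x0_2 = 60, y0_2 = 90, x1_2 = 150, y1_2 = 120, x1_3 = 115, y1_3 = 205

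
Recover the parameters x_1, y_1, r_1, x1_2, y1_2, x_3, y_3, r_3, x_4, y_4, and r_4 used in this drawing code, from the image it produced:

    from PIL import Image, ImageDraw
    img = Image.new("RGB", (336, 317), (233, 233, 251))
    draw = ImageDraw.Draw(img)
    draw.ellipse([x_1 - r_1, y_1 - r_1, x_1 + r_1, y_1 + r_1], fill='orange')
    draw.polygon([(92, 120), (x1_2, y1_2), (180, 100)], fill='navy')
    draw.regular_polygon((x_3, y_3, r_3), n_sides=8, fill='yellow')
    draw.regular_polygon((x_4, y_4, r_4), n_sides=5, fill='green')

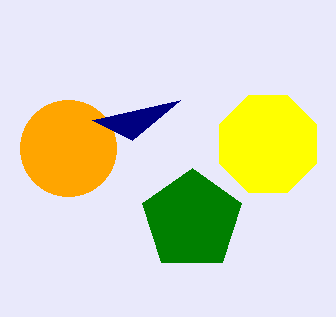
x_1 = 68, y_1 = 148, r_1 = 48, x1_2 = 132, y1_2 = 140, x_3 = 268, y_3 = 144, r_3 = 52, x_4 = 192, y_4 = 220, r_4 = 52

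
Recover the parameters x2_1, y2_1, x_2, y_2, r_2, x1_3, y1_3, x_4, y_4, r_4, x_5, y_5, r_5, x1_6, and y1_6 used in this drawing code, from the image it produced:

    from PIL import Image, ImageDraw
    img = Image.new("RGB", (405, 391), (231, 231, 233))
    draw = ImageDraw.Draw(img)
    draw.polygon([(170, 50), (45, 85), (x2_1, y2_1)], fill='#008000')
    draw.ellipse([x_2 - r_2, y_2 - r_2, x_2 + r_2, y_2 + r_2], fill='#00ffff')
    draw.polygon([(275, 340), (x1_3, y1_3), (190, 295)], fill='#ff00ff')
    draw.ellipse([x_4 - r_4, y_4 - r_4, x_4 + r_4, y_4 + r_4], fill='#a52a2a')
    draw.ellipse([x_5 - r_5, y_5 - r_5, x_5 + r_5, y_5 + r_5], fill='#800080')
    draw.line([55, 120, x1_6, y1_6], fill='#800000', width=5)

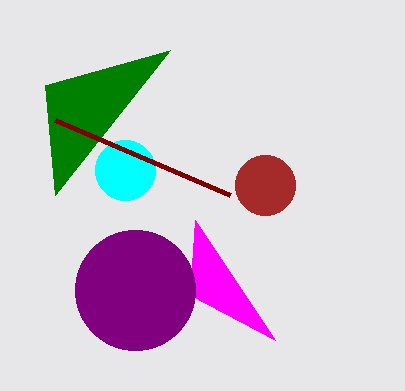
x2_1 = 55
y2_1 = 195
x_2 = 125
y_2 = 170
r_2 = 30
x1_3 = 195
y1_3 = 220
x_4 = 265
y_4 = 185
r_4 = 30
x_5 = 135
y_5 = 290
r_5 = 60
x1_6 = 230
y1_6 = 195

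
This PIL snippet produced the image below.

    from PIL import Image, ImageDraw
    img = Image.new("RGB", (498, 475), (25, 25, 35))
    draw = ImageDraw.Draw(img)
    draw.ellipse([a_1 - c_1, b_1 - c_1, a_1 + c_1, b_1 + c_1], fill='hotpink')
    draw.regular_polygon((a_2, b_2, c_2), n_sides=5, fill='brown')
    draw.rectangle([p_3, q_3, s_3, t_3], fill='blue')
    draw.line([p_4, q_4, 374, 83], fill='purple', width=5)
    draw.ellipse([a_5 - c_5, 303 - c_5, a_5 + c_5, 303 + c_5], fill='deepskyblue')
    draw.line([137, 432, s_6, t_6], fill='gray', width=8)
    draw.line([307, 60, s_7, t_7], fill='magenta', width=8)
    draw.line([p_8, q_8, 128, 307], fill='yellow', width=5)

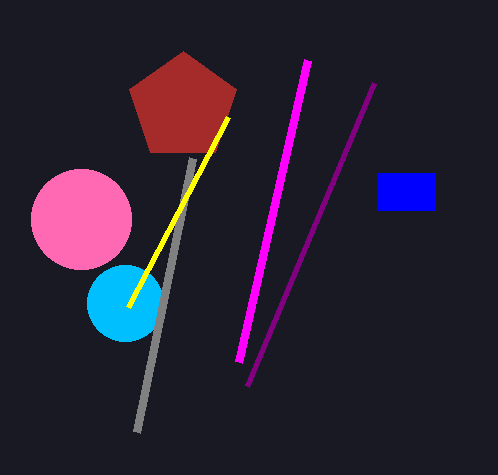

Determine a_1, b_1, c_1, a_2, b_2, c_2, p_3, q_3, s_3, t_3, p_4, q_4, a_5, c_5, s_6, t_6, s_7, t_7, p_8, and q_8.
a_1 = 81, b_1 = 219, c_1 = 50, a_2 = 183, b_2 = 107, c_2 = 56, p_3 = 377, q_3 = 173, s_3 = 435, t_3 = 210, p_4 = 247, q_4 = 386, a_5 = 125, c_5 = 38, s_6 = 193, t_6 = 158, s_7 = 238, t_7 = 362, p_8 = 228, q_8 = 117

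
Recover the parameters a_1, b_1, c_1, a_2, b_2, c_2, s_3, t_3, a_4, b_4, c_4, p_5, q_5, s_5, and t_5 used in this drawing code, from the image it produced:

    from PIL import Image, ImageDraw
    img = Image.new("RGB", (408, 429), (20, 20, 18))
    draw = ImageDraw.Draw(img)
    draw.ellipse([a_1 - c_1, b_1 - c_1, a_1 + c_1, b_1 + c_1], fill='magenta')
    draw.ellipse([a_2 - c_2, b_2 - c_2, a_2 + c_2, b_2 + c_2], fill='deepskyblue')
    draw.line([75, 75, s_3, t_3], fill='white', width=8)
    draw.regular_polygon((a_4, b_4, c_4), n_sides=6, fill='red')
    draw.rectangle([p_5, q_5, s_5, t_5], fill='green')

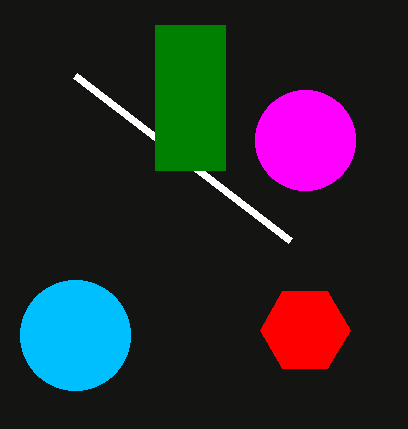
a_1 = 305
b_1 = 140
c_1 = 50
a_2 = 75
b_2 = 335
c_2 = 55
s_3 = 290
t_3 = 240
a_4 = 305
b_4 = 330
c_4 = 45
p_5 = 155
q_5 = 25
s_5 = 225
t_5 = 170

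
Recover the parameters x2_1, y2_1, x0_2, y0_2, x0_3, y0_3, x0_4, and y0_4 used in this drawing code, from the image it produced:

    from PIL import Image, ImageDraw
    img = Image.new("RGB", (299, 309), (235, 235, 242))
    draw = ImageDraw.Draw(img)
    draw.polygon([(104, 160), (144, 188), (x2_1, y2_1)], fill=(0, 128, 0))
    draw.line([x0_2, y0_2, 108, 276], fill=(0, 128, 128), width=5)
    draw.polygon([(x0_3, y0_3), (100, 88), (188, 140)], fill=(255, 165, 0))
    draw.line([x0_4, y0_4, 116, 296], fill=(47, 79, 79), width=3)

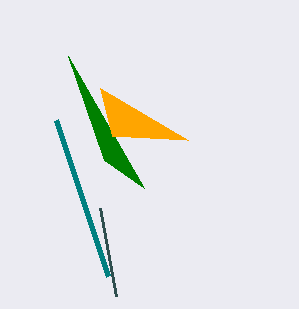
x2_1 = 68; y2_1 = 56; x0_2 = 56; y0_2 = 120; x0_3 = 112; y0_3 = 136; x0_4 = 100; y0_4 = 208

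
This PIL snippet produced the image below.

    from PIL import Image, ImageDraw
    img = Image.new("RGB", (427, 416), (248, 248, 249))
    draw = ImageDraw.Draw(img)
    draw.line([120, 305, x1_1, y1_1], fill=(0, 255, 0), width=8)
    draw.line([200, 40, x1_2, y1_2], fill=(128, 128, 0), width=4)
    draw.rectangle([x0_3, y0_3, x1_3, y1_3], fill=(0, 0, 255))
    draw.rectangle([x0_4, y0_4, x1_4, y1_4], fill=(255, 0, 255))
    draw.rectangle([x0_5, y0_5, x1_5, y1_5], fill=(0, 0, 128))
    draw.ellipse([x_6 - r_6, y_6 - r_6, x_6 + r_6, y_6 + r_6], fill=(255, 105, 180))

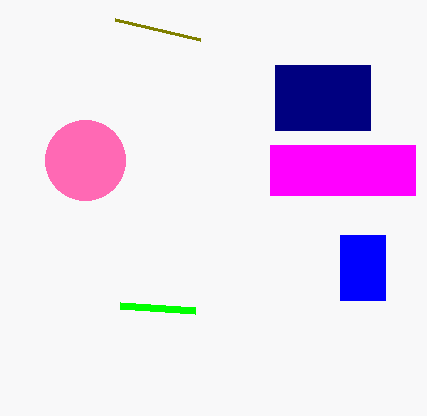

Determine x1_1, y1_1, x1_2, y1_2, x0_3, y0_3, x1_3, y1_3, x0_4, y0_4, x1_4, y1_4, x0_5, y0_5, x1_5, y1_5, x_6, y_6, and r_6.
x1_1 = 195, y1_1 = 310, x1_2 = 115, y1_2 = 20, x0_3 = 340, y0_3 = 235, x1_3 = 385, y1_3 = 300, x0_4 = 270, y0_4 = 145, x1_4 = 415, y1_4 = 195, x0_5 = 275, y0_5 = 65, x1_5 = 370, y1_5 = 130, x_6 = 85, y_6 = 160, r_6 = 40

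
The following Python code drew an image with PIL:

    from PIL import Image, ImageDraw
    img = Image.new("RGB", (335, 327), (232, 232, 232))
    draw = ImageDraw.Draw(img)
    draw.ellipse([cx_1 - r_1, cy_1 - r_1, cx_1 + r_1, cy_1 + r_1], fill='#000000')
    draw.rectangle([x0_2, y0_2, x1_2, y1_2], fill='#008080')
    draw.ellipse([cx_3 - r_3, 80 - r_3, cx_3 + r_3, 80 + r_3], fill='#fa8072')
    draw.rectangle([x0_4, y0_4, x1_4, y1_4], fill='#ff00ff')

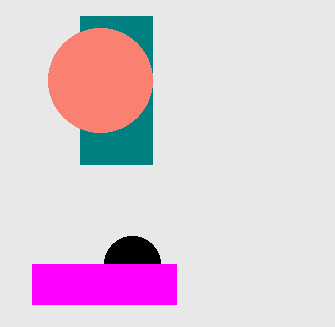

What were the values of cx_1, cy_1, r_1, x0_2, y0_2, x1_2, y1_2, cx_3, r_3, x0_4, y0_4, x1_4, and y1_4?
cx_1 = 132; cy_1 = 264; r_1 = 28; x0_2 = 80; y0_2 = 16; x1_2 = 152; y1_2 = 164; cx_3 = 100; r_3 = 52; x0_4 = 32; y0_4 = 264; x1_4 = 176; y1_4 = 304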